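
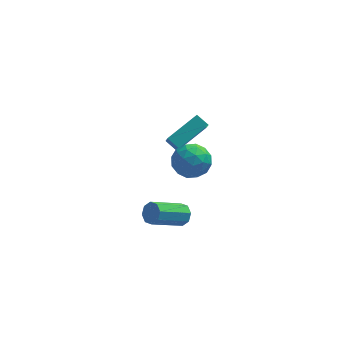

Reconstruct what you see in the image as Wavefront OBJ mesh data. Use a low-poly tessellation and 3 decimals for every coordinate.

v -0.173 0.899 2.449
v -0.726 1.347 2.857
v -0.246 1.532 1.653
v -0.799 1.98 2.061
v 1.319 2.04 3.219
v 0.766 2.488 3.627
v 1.246 2.673 2.423
v 0.693 3.121 2.831
v -0.615 -1.074 3.674
v 0.089 -0.347 3.92
v 0.591 -1.993 2.94
v 1.295 -1.266 3.186
v 0.861 -1.844 3.935
v 0.115 -1.276 4.388
v 0.565 -1.064 2.472
v -0.181 -0.496 2.925
v 0.818 -0.341 3.176
v 1.001 -0.823 4.081
v -0.321 -1.517 2.779
v -0.138 -1.999 3.684
v -0.369 -0.63 3.861
v 1.049 -1.71 2.999
v 0.794 -2.05 3.439
v 1.207 -1.622 3.583
v -0.353 -1.176 4.137
v 0.06 -0.749 4.281
v 0.514 -1.629 4.29
v 0.62 -1.591 2.579
v 1.033 -1.164 2.723
v -0.527 -0.718 3.277
v -0.114 -0.29 3.421
v 0.166 -0.711 2.57
v 0.473 -0.199 3.569
v 1.182 -0.739 3.137
v 0.753 -0.62 2.718
v 0.315 -0.286 2.984
v 0.581 -0.482 4.1
v 1.289 -1.022 3.669
v 1.034 -1.362 4.109
v 0.596 -1.028 4.376
v 1.009 -0.478 3.663
v -0.609 -1.318 3.191
v 0.099 -1.858 2.76
v 0.084 -1.312 2.484
v -0.354 -0.978 2.751
v -0.502 -1.601 3.723
v 0.207 -2.141 3.291
v 0.365 -2.054 3.876
v -0.073 -1.72 4.142
v -0.329 -1.862 3.197
v -0.207 -3.562 1.583
v 0.075 -3.402 2.111
v -1.391 -4.239 3.146
v -1.673 -4.398 2.617
v -0.224 -3.068 1.957
v -1.69 -3.905 2.992
v -0.514 -3.023 1.584
v -1.98 -3.86 2.619
v -0.623 -3.293 1.21
v -2.089 -4.13 2.244
v -0.489 -3.721 1.054
v -1.955 -4.558 2.089
v -0.19 -4.055 1.208
v -1.656 -4.892 2.243
v 0.1 -4.1 1.581
v -1.366 -4.937 2.616
v 0.209 -3.83 1.956
v -1.257 -4.667 2.99
f 2 4 1
f 5 2 1
f 1 4 3
f 3 5 1
f 2 8 4
f 6 2 5
f 6 8 2
f 4 8 3
f 7 5 3
f 3 8 7
f 7 6 5
f 8 6 7
f 9 46 25
f 46 20 49
f 25 49 14
f 46 49 25
f 9 25 21
f 25 14 26
f 21 26 10
f 25 26 21
f 9 21 30
f 21 10 31
f 30 31 16
f 21 31 30
f 9 30 42
f 30 16 45
f 42 45 19
f 30 45 42
f 9 42 46
f 42 19 50
f 46 50 20
f 42 50 46
f 10 26 37
f 26 14 40
f 37 40 18
f 26 40 37
f 14 49 27
f 49 20 48
f 27 48 13
f 49 48 27
f 20 50 47
f 50 19 43
f 47 43 11
f 50 43 47
f 19 45 44
f 45 16 32
f 44 32 15
f 45 32 44
f 16 31 36
f 31 10 33
f 36 33 17
f 31 33 36
f 12 38 24
f 38 18 39
f 24 39 13
f 38 39 24
f 12 24 22
f 24 13 23
f 22 23 11
f 24 23 22
f 12 22 29
f 22 11 28
f 29 28 15
f 22 28 29
f 12 29 34
f 29 15 35
f 34 35 17
f 29 35 34
f 12 34 38
f 34 17 41
f 38 41 18
f 34 41 38
f 13 39 27
f 39 18 40
f 27 40 14
f 39 40 27
f 11 23 47
f 23 13 48
f 47 48 20
f 23 48 47
f 15 28 44
f 28 11 43
f 44 43 19
f 28 43 44
f 17 35 36
f 35 15 32
f 36 32 16
f 35 32 36
f 18 41 37
f 41 17 33
f 37 33 10
f 41 33 37
f 52 51 55
f 52 55 53
f 53 55 56
f 53 56 54
f 55 51 57
f 55 57 56
f 56 57 58
f 56 58 54
f 57 51 59
f 57 59 58
f 58 59 60
f 58 60 54
f 59 51 61
f 59 61 60
f 60 61 62
f 60 62 54
f 61 51 63
f 61 63 62
f 62 63 64
f 62 64 54
f 63 51 65
f 63 65 64
f 64 65 66
f 64 66 54
f 65 51 67
f 65 67 66
f 66 67 68
f 66 68 54
f 67 51 52
f 67 52 68
f 68 52 53
f 68 53 54



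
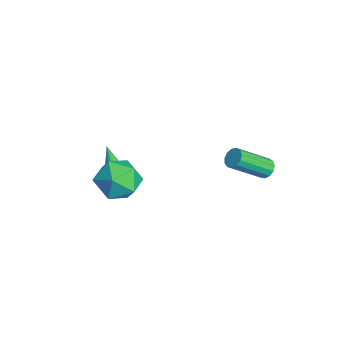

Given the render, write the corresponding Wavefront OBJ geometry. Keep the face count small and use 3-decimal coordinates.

v -0.404 -3.431 0.013
v 0.718 -3.303 0.415
v 0.222 -4.677 -1.335
v 1.344 -4.549 -0.933
v 0.527 -5.111 -0.26
v 0.14 -4.341 0.573
v 0.8 -3.639 -1.493
v 0.413 -2.869 -0.66
v 1.462 -3.431 -0.516
v 1.293 -4.341 0.246
v -0.353 -3.639 -1.166
v -0.522 -4.549 -0.404
v 3.613 1.831 2.19
v 3.832 2.146 2.525
v 4.127 0.664 3.726
v 3.907 0.349 3.39
v 3.552 2.142 2.589
v 3.846 0.66 3.79
v 3.291 2.04 2.526
v 3.586 0.557 3.727
v 3.132 1.871 2.356
v 3.427 0.388 3.557
v 3.126 1.689 2.134
v 3.421 0.207 3.334
v 3.274 1.553 1.929
v 3.569 0.07 3.129
v 3.53 1.505 1.807
v 3.825 0.022 3.007
v 3.812 1.56 1.806
v 4.107 0.078 3.007
v 4.031 1.702 1.928
v 4.325 0.22 3.128
v 4.117 1.885 2.132
v 4.411 0.402 3.333
v 4.043 2.05 2.355
v 4.337 0.568 3.555
v -2.045 -3.643 -2.9
v -1.478 -3.431 -2.613
v -2.855 -4.017 -1.02
v -1.676 -3.147 -2.642
v -1.972 -2.997 -2.739
v -2.288 -3.019 -2.88
v -2.539 -3.209 -3.026
v -2.658 -3.515 -3.138
v -2.612 -3.855 -3.186
v -2.415 -4.139 -3.157
v -2.118 -4.29 -3.06
v -1.802 -4.267 -2.919
v -1.551 -4.077 -2.773
v -1.432 -3.771 -2.661
f 1 12 6
f 1 6 2
f 1 2 8
f 1 8 11
f 1 11 12
f 2 6 10
f 6 12 5
f 12 11 3
f 11 8 7
f 8 2 9
f 4 10 5
f 4 5 3
f 4 3 7
f 4 7 9
f 4 9 10
f 5 10 6
f 3 5 12
f 7 3 11
f 9 7 8
f 10 9 2
f 14 13 17
f 14 17 15
f 15 17 18
f 15 18 16
f 17 13 19
f 17 19 18
f 18 19 20
f 18 20 16
f 19 13 21
f 19 21 20
f 20 21 22
f 20 22 16
f 21 13 23
f 21 23 22
f 22 23 24
f 22 24 16
f 23 13 25
f 23 25 24
f 24 25 26
f 24 26 16
f 25 13 27
f 25 27 26
f 26 27 28
f 26 28 16
f 27 13 29
f 27 29 28
f 28 29 30
f 28 30 16
f 29 13 31
f 29 31 30
f 30 31 32
f 30 32 16
f 31 13 33
f 31 33 32
f 32 33 34
f 32 34 16
f 33 13 35
f 33 35 34
f 34 35 36
f 34 36 16
f 35 13 14
f 35 14 36
f 36 14 15
f 36 15 16
f 38 37 40
f 38 40 39
f 40 37 41
f 40 41 39
f 41 37 42
f 41 42 39
f 42 37 43
f 42 43 39
f 43 37 44
f 43 44 39
f 44 37 45
f 44 45 39
f 45 37 46
f 45 46 39
f 46 37 47
f 46 47 39
f 47 37 48
f 47 48 39
f 48 37 49
f 48 49 39
f 49 37 50
f 49 50 39
f 50 37 38
f 50 38 39



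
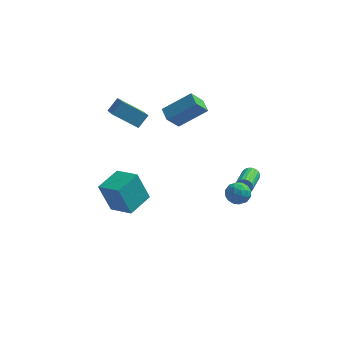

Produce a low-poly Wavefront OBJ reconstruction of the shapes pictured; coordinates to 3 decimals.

v -4.067 1.547 -4.899
v -4.786 1.547 -2.958
v -3.273 3.101 -4.606
v -3.992 3.102 -2.664
v -2.708 0.758 -4.396
v -3.427 0.759 -2.454
v -1.914 2.313 -4.102
v -2.633 2.313 -2.161
v 3.689 4.374 -2.964
v 3.953 4.494 -2.508
v 3.835 2.445 -1.901
v 3.571 2.326 -2.356
v 3.723 4.526 -2.446
v 3.605 2.477 -1.839
v 3.486 4.527 -2.487
v 3.368 2.479 -1.88
v 3.289 4.499 -2.622
v 3.171 2.45 -2.015
v 3.172 4.445 -2.825
v 3.054 2.397 -2.218
v 3.157 4.378 -3.055
v 3.039 2.329 -2.448
v 3.247 4.31 -3.267
v 3.129 2.261 -2.66
v 3.425 4.255 -3.419
v 3.307 2.206 -2.812
v 3.655 4.223 -3.481
v 3.537 2.174 -2.874
v 3.892 4.221 -3.44
v 3.774 2.173 -2.833
v 4.089 4.25 -3.305
v 3.971 2.201 -2.698
v 4.206 4.303 -3.102
v 4.088 2.255 -2.495
v 4.221 4.371 -2.872
v 4.103 2.322 -2.265
v 4.131 4.439 -2.66
v 4.013 2.39 -2.053
v -3.798 1.235 3.867
v -3.341 1.828 4.56
v -4.337 2.512 3.129
v -3.879 3.105 3.822
v -2.321 1.275 2.858
v -1.863 1.868 3.551
v -2.859 2.552 2.12
v -2.402 3.145 2.813
v -0.941 2.518 2.809
v 0.658 2.997 4.034
v -1.362 3.313 3.048
v 0.237 3.792 4.272
v -0.357 3.128 1.808
v 1.242 3.607 3.032
v -0.778 3.923 2.046
v 0.821 4.402 3.271
v 3.336 -0.85 0.39
v 4.088 -0.813 0.192
v 3.392 -2.107 0.368
v 4.144 -2.07 0.17
v 3.918 -1.852 0.882
v 3.884 -1.075 0.895
v 3.596 -1.845 -0.335
v 3.562 -1.068 -0.322
v 4.248 -1.428 -0.257
v 4.447 -1.432 0.495
v 3.033 -1.488 0.065
v 3.232 -1.492 0.817
v 3.707 -0.721 0.293
v 3.773 -2.199 0.267
v 3.64 -2.071 0.686
v 4.082 -2.049 0.569
v 3.587 -0.875 0.706
v 4.029 -0.853 0.59
v 3.929 -1.464 0.995
v 3.451 -2.067 -0.03
v 3.893 -2.045 -0.146
v 3.398 -0.871 -0.009
v 3.84 -0.849 -0.126
v 3.551 -1.456 -0.435
v 4.243 -1.061 -0.087
v 4.276 -1.8 -0.1
v 3.954 -1.668 -0.397
v 3.934 -1.211 -0.389
v 4.36 -1.063 0.355
v 4.393 -1.802 0.342
v 4.261 -1.674 0.76
v 4.24 -1.217 0.768
v 4.455 -1.425 0.091
v 3.087 -1.118 0.218
v 3.12 -1.857 0.205
v 3.24 -1.703 -0.208
v 3.219 -1.246 -0.2
v 3.204 -1.12 0.66
v 3.237 -1.859 0.647
v 3.546 -1.709 0.949
v 3.526 -1.252 0.957
v 3.025 -1.495 0.469
f 2 4 1
f 5 2 1
f 1 4 3
f 3 5 1
f 2 8 4
f 6 2 5
f 6 8 2
f 4 8 3
f 7 5 3
f 3 8 7
f 7 6 5
f 8 6 7
f 10 9 13
f 10 13 11
f 11 13 14
f 11 14 12
f 13 9 15
f 13 15 14
f 14 15 16
f 14 16 12
f 15 9 17
f 15 17 16
f 16 17 18
f 16 18 12
f 17 9 19
f 17 19 18
f 18 19 20
f 18 20 12
f 19 9 21
f 19 21 20
f 20 21 22
f 20 22 12
f 21 9 23
f 21 23 22
f 22 23 24
f 22 24 12
f 23 9 25
f 23 25 24
f 24 25 26
f 24 26 12
f 25 9 27
f 25 27 26
f 26 27 28
f 26 28 12
f 27 9 29
f 27 29 28
f 28 29 30
f 28 30 12
f 29 9 31
f 29 31 30
f 30 31 32
f 30 32 12
f 31 9 33
f 31 33 32
f 32 33 34
f 32 34 12
f 33 9 35
f 33 35 34
f 34 35 36
f 34 36 12
f 35 9 37
f 35 37 36
f 36 37 38
f 36 38 12
f 37 9 10
f 37 10 38
f 38 10 11
f 38 11 12
f 40 42 39
f 43 40 39
f 39 42 41
f 41 43 39
f 40 46 42
f 44 40 43
f 44 46 40
f 42 46 41
f 45 43 41
f 41 46 45
f 45 44 43
f 46 44 45
f 48 50 47
f 51 48 47
f 47 50 49
f 49 51 47
f 48 54 50
f 52 48 51
f 52 54 48
f 50 54 49
f 53 51 49
f 49 54 53
f 53 52 51
f 54 52 53
f 55 92 71
f 92 66 95
f 71 95 60
f 92 95 71
f 55 71 67
f 71 60 72
f 67 72 56
f 71 72 67
f 55 67 76
f 67 56 77
f 76 77 62
f 67 77 76
f 55 76 88
f 76 62 91
f 88 91 65
f 76 91 88
f 55 88 92
f 88 65 96
f 92 96 66
f 88 96 92
f 56 72 83
f 72 60 86
f 83 86 64
f 72 86 83
f 60 95 73
f 95 66 94
f 73 94 59
f 95 94 73
f 66 96 93
f 96 65 89
f 93 89 57
f 96 89 93
f 65 91 90
f 91 62 78
f 90 78 61
f 91 78 90
f 62 77 82
f 77 56 79
f 82 79 63
f 77 79 82
f 58 84 70
f 84 64 85
f 70 85 59
f 84 85 70
f 58 70 68
f 70 59 69
f 68 69 57
f 70 69 68
f 58 68 75
f 68 57 74
f 75 74 61
f 68 74 75
f 58 75 80
f 75 61 81
f 80 81 63
f 75 81 80
f 58 80 84
f 80 63 87
f 84 87 64
f 80 87 84
f 59 85 73
f 85 64 86
f 73 86 60
f 85 86 73
f 57 69 93
f 69 59 94
f 93 94 66
f 69 94 93
f 61 74 90
f 74 57 89
f 90 89 65
f 74 89 90
f 63 81 82
f 81 61 78
f 82 78 62
f 81 78 82
f 64 87 83
f 87 63 79
f 83 79 56
f 87 79 83



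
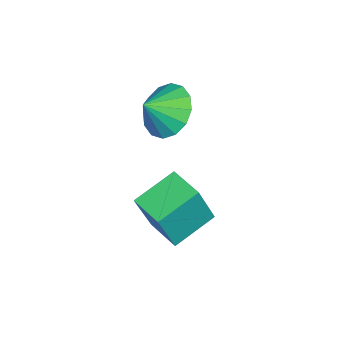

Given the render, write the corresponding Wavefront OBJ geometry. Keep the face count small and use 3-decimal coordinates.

v 0.801 -2.159 -3.075
v 1.449 -2.591 -1.244
v 1.669 -1.309 -3.182
v 2.317 -1.74 -1.351
v 1.803 -3.26 -3.689
v 2.451 -3.691 -1.858
v 2.671 -2.409 -3.796
v 3.319 -2.841 -1.965
v -0.924 -3.106 -0.458
v 0.013 -2.716 -0.765
v -0.416 -3.794 0.218
v -0.136 -2.407 -0.338
v -0.497 -2.284 0.058
v -0.971 -2.382 0.315
v -1.433 -2.674 0.365
v -1.759 -3.081 0.194
v -1.861 -3.495 -0.151
v -1.711 -3.805 -0.578
v -1.351 -3.928 -0.974
v -0.876 -3.83 -1.231
v -0.414 -3.538 -1.281
v -0.089 -3.131 -1.11
f 2 4 1
f 5 2 1
f 1 4 3
f 3 5 1
f 2 8 4
f 6 2 5
f 6 8 2
f 4 8 3
f 7 5 3
f 3 8 7
f 7 6 5
f 8 6 7
f 10 9 12
f 10 12 11
f 12 9 13
f 12 13 11
f 13 9 14
f 13 14 11
f 14 9 15
f 14 15 11
f 15 9 16
f 15 16 11
f 16 9 17
f 16 17 11
f 17 9 18
f 17 18 11
f 18 9 19
f 18 19 11
f 19 9 20
f 19 20 11
f 20 9 21
f 20 21 11
f 21 9 22
f 21 22 11
f 22 9 10
f 22 10 11



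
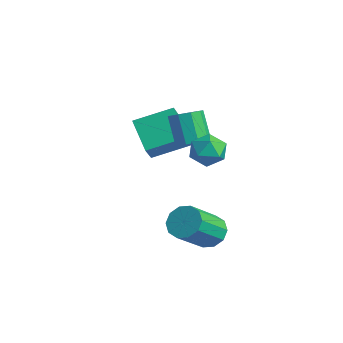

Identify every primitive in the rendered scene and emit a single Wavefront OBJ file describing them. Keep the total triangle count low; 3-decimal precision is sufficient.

v -3.285 0.483 0.951
v -4.749 0.71 1.92
v -2.617 2.062 1.591
v -4.081 2.289 2.56
v -2.819 -0.049 1.78
v -4.283 0.178 2.749
v -2.151 1.53 2.42
v -3.615 1.757 3.389
v 1.129 1.206 2.966
v 1.569 0.706 3.48
v -0.029 0.654 3.42
v 0.411 0.154 3.934
v 0.378 0.982 4.079
v 1.094 1.323 3.798
v 0.446 0.037 3.102
v 1.162 0.378 2.821
v 1.147 -0.016 3.564
v 1.105 0.567 4.168
v 0.435 0.793 2.732
v 0.393 1.376 3.336
v -0.663 0.889 3.07
v -0.053 0.756 3.449
v -0.827 0.859 4.729
v -1.437 0.991 4.35
v -0.107 1.248 3.377
v -0.881 1.35 4.658
v -0.42 1.571 3.162
v -1.194 1.673 4.443
v -0.847 1.575 2.903
v -1.622 1.678 4.184
v -1.188 1.258 2.723
v -1.962 1.361 4.003
v -1.283 0.768 2.704
v -2.057 0.871 3.985
v -1.088 0.335 2.857
v -1.862 0.437 4.138
v -0.694 0.161 3.109
v -1.468 0.263 4.39
v -0.285 0.327 3.343
v -1.059 0.429 4.624
v 0.741 0.799 -1.324
v 1.541 0.952 -1.419
v 1.979 -0.505 -0.091
v 1.179 -0.659 0.004
v 1.369 1.244 -1.042
v 1.807 -0.213 0.286
v 0.957 1.366 -0.773
v 1.395 -0.091 0.555
v 0.463 1.271 -0.715
v 0.901 -0.186 0.614
v 0.075 0.995 -0.889
v 0.513 -0.462 0.44
v -0.059 0.645 -1.229
v 0.379 -0.812 0.099
v 0.113 0.353 -1.606
v 0.551 -1.104 -0.278
v 0.525 0.231 -1.875
v 0.963 -1.226 -0.547
v 1.019 0.326 -1.934
v 1.457 -1.131 -0.605
v 1.407 0.602 -1.76
v 1.845 -0.855 -0.431
f 2 4 1
f 5 2 1
f 1 4 3
f 3 5 1
f 2 8 4
f 6 2 5
f 6 8 2
f 4 8 3
f 7 5 3
f 3 8 7
f 7 6 5
f 8 6 7
f 9 20 14
f 9 14 10
f 9 10 16
f 9 16 19
f 9 19 20
f 10 14 18
f 14 20 13
f 20 19 11
f 19 16 15
f 16 10 17
f 12 18 13
f 12 13 11
f 12 11 15
f 12 15 17
f 12 17 18
f 13 18 14
f 11 13 20
f 15 11 19
f 17 15 16
f 18 17 10
f 22 21 25
f 22 25 23
f 23 25 26
f 23 26 24
f 25 21 27
f 25 27 26
f 26 27 28
f 26 28 24
f 27 21 29
f 27 29 28
f 28 29 30
f 28 30 24
f 29 21 31
f 29 31 30
f 30 31 32
f 30 32 24
f 31 21 33
f 31 33 32
f 32 33 34
f 32 34 24
f 33 21 35
f 33 35 34
f 34 35 36
f 34 36 24
f 35 21 37
f 35 37 36
f 36 37 38
f 36 38 24
f 37 21 39
f 37 39 38
f 38 39 40
f 38 40 24
f 39 21 22
f 39 22 40
f 40 22 23
f 40 23 24
f 42 41 45
f 42 45 43
f 43 45 46
f 43 46 44
f 45 41 47
f 45 47 46
f 46 47 48
f 46 48 44
f 47 41 49
f 47 49 48
f 48 49 50
f 48 50 44
f 49 41 51
f 49 51 50
f 50 51 52
f 50 52 44
f 51 41 53
f 51 53 52
f 52 53 54
f 52 54 44
f 53 41 55
f 53 55 54
f 54 55 56
f 54 56 44
f 55 41 57
f 55 57 56
f 56 57 58
f 56 58 44
f 57 41 59
f 57 59 58
f 58 59 60
f 58 60 44
f 59 41 61
f 59 61 60
f 60 61 62
f 60 62 44
f 61 41 42
f 61 42 62
f 62 42 43
f 62 43 44



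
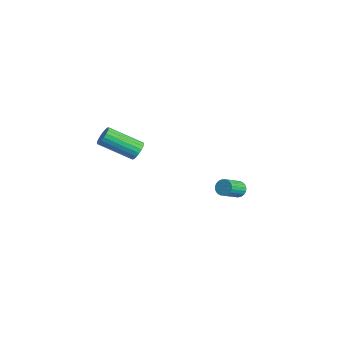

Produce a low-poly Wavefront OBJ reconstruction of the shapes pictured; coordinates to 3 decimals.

v 0.585 3.834 -2.795
v 0.903 3.68 -3.19
v 1.333 2.593 -2.42
v 1.015 2.746 -2.025
v 1.035 3.814 -3.075
v 1.465 2.727 -2.305
v 1.088 3.951 -2.911
v 1.519 2.864 -2.141
v 1.055 4.068 -2.727
v 1.486 2.981 -1.957
v 0.941 4.144 -2.555
v 1.371 3.057 -1.785
v 0.764 4.167 -2.424
v 1.195 3.08 -1.655
v 0.557 4.132 -2.358
v 0.988 3.045 -1.588
v 0.355 4.046 -2.367
v 0.785 2.958 -1.597
v 0.192 3.922 -2.45
v 0.623 2.835 -1.68
v 0.097 3.784 -2.593
v 0.528 2.697 -1.823
v 0.087 3.654 -2.77
v 0.517 2.567 -2.001
v 0.162 3.555 -2.952
v 0.593 2.468 -2.183
v 0.311 3.504 -3.107
v 0.741 2.417 -2.337
v 0.507 3.51 -3.208
v 0.937 2.423 -2.438
v 0.716 3.573 -3.237
v 1.147 2.485 -2.467
v 1.841 -2.507 2.935
v 2.214 -2.891 2.714
v 1.293 -4.378 3.744
v 0.919 -3.993 3.965
v 2.332 -2.814 2.93
v 1.411 -4.301 3.96
v 2.353 -2.677 3.148
v 1.431 -4.164 4.178
v 2.272 -2.505 3.323
v 1.35 -3.992 4.353
v 2.106 -2.334 3.421
v 1.184 -3.821 4.451
v 1.887 -2.197 3.423
v 0.965 -3.684 4.453
v 1.659 -2.121 3.329
v 0.737 -3.608 4.359
v 1.467 -2.122 3.156
v 0.546 -3.609 4.186
v 1.349 -2.199 2.94
v 0.428 -3.686 3.97
v 1.329 -2.336 2.722
v 0.407 -3.823 3.752
v 1.41 -2.508 2.547
v 0.488 -3.995 3.577
v 1.576 -2.679 2.449
v 0.654 -4.166 3.479
v 1.795 -2.816 2.447
v 0.873 -4.303 3.477
v 2.023 -2.892 2.541
v 1.101 -4.379 3.571
f 2 1 5
f 2 5 3
f 3 5 6
f 3 6 4
f 5 1 7
f 5 7 6
f 6 7 8
f 6 8 4
f 7 1 9
f 7 9 8
f 8 9 10
f 8 10 4
f 9 1 11
f 9 11 10
f 10 11 12
f 10 12 4
f 11 1 13
f 11 13 12
f 12 13 14
f 12 14 4
f 13 1 15
f 13 15 14
f 14 15 16
f 14 16 4
f 15 1 17
f 15 17 16
f 16 17 18
f 16 18 4
f 17 1 19
f 17 19 18
f 18 19 20
f 18 20 4
f 19 1 21
f 19 21 20
f 20 21 22
f 20 22 4
f 21 1 23
f 21 23 22
f 22 23 24
f 22 24 4
f 23 1 25
f 23 25 24
f 24 25 26
f 24 26 4
f 25 1 27
f 25 27 26
f 26 27 28
f 26 28 4
f 27 1 29
f 27 29 28
f 28 29 30
f 28 30 4
f 29 1 31
f 29 31 30
f 30 31 32
f 30 32 4
f 31 1 2
f 31 2 32
f 32 2 3
f 32 3 4
f 34 33 37
f 34 37 35
f 35 37 38
f 35 38 36
f 37 33 39
f 37 39 38
f 38 39 40
f 38 40 36
f 39 33 41
f 39 41 40
f 40 41 42
f 40 42 36
f 41 33 43
f 41 43 42
f 42 43 44
f 42 44 36
f 43 33 45
f 43 45 44
f 44 45 46
f 44 46 36
f 45 33 47
f 45 47 46
f 46 47 48
f 46 48 36
f 47 33 49
f 47 49 48
f 48 49 50
f 48 50 36
f 49 33 51
f 49 51 50
f 50 51 52
f 50 52 36
f 51 33 53
f 51 53 52
f 52 53 54
f 52 54 36
f 53 33 55
f 53 55 54
f 54 55 56
f 54 56 36
f 55 33 57
f 55 57 56
f 56 57 58
f 56 58 36
f 57 33 59
f 57 59 58
f 58 59 60
f 58 60 36
f 59 33 61
f 59 61 60
f 60 61 62
f 60 62 36
f 61 33 34
f 61 34 62
f 62 34 35
f 62 35 36



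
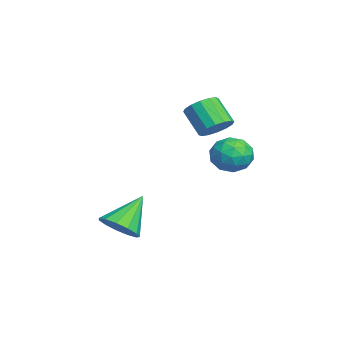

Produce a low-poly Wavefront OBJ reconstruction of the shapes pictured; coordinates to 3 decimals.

v 0.032 -0.374 1.482
v 0.364 -0.86 1.441
v -0.2 -1.312 2.216
v -0.532 -0.826 2.258
v 0.506 -0.684 1.646
v -0.058 -1.137 2.421
v 0.521 -0.426 1.808
v -0.043 -0.878 2.583
v 0.405 -0.153 1.883
v -0.159 -0.606 2.658
v 0.189 0.06 1.85
v -0.375 -0.392 2.625
v -0.069 0.157 1.719
v -0.633 -0.295 2.494
v -0.3 0.112 1.524
v -0.864 -0.34 2.299
v -0.442 -0.063 1.319
v -1.006 -0.516 2.094
v -0.457 -0.322 1.157
v -1.021 -0.774 1.932
v -0.341 -0.594 1.082
v -0.905 -1.047 1.857
v -0.125 -0.808 1.115
v -0.689 -1.26 1.89
v 0.133 -0.905 1.246
v -0.431 -1.357 2.021
v 0.887 0.559 0.417
v 1.401 0.606 0.897
v 0.759 -0.546 0.663
v 1.273 -0.499 1.143
v 0.656 -0.178 1.255
v 0.735 0.505 1.103
v 1.425 -0.445 0.457
v 1.504 0.238 0.305
v 1.733 -0.015 0.922
v 1.258 0.15 1.415
v 0.902 -0.09 0.145
v 0.427 0.075 0.638
v 1.156 0.68 0.635
v 1.004 -0.62 0.925
v 0.642 -0.431 0.99
v 0.944 -0.403 1.272
v 0.764 0.62 0.757
v 1.066 0.648 1.038
v 0.628 0.187 1.249
v 1.094 -0.588 0.522
v 1.396 -0.56 0.803
v 1.216 0.463 0.288
v 1.518 0.491 0.57
v 1.532 -0.127 0.311
v 1.653 0.343 0.932
v 1.577 -0.307 1.076
v 1.667 -0.275 0.673
v 1.713 0.126 0.584
v 1.373 0.439 1.222
v 1.298 -0.21 1.366
v 0.935 -0.022 1.432
v 0.982 0.38 1.343
v 1.569 0.075 1.236
v 0.862 0.27 0.194
v 0.787 -0.379 0.338
v 1.178 -0.32 0.217
v 1.225 0.082 0.128
v 0.583 0.367 0.484
v 0.507 -0.283 0.628
v 0.447 -0.066 0.976
v 0.493 0.335 0.887
v 0.591 -0.015 0.324
v 1.941 -3.285 -1.825
v 2.545 -3.018 -1.593
v 1.239 -2.575 -0.815
v 2.409 -2.766 -1.864
v 2.124 -2.678 -2.123
v 1.782 -2.783 -2.287
v 1.489 -3.048 -2.305
v 1.34 -3.387 -2.17
v 1.382 -3.694 -1.926
v 1.601 -3.871 -1.65
v 1.928 -3.862 -1.429
v 2.259 -3.669 -1.335
v 2.489 -3.354 -1.396
f 2 1 5
f 2 5 3
f 3 5 6
f 3 6 4
f 5 1 7
f 5 7 6
f 6 7 8
f 6 8 4
f 7 1 9
f 7 9 8
f 8 9 10
f 8 10 4
f 9 1 11
f 9 11 10
f 10 11 12
f 10 12 4
f 11 1 13
f 11 13 12
f 12 13 14
f 12 14 4
f 13 1 15
f 13 15 14
f 14 15 16
f 14 16 4
f 15 1 17
f 15 17 16
f 16 17 18
f 16 18 4
f 17 1 19
f 17 19 18
f 18 19 20
f 18 20 4
f 19 1 21
f 19 21 20
f 20 21 22
f 20 22 4
f 21 1 23
f 21 23 22
f 22 23 24
f 22 24 4
f 23 1 25
f 23 25 24
f 24 25 26
f 24 26 4
f 25 1 2
f 25 2 26
f 26 2 3
f 26 3 4
f 27 64 43
f 64 38 67
f 43 67 32
f 64 67 43
f 27 43 39
f 43 32 44
f 39 44 28
f 43 44 39
f 27 39 48
f 39 28 49
f 48 49 34
f 39 49 48
f 27 48 60
f 48 34 63
f 60 63 37
f 48 63 60
f 27 60 64
f 60 37 68
f 64 68 38
f 60 68 64
f 28 44 55
f 44 32 58
f 55 58 36
f 44 58 55
f 32 67 45
f 67 38 66
f 45 66 31
f 67 66 45
f 38 68 65
f 68 37 61
f 65 61 29
f 68 61 65
f 37 63 62
f 63 34 50
f 62 50 33
f 63 50 62
f 34 49 54
f 49 28 51
f 54 51 35
f 49 51 54
f 30 56 42
f 56 36 57
f 42 57 31
f 56 57 42
f 30 42 40
f 42 31 41
f 40 41 29
f 42 41 40
f 30 40 47
f 40 29 46
f 47 46 33
f 40 46 47
f 30 47 52
f 47 33 53
f 52 53 35
f 47 53 52
f 30 52 56
f 52 35 59
f 56 59 36
f 52 59 56
f 31 57 45
f 57 36 58
f 45 58 32
f 57 58 45
f 29 41 65
f 41 31 66
f 65 66 38
f 41 66 65
f 33 46 62
f 46 29 61
f 62 61 37
f 46 61 62
f 35 53 54
f 53 33 50
f 54 50 34
f 53 50 54
f 36 59 55
f 59 35 51
f 55 51 28
f 59 51 55
f 70 69 72
f 70 72 71
f 72 69 73
f 72 73 71
f 73 69 74
f 73 74 71
f 74 69 75
f 74 75 71
f 75 69 76
f 75 76 71
f 76 69 77
f 76 77 71
f 77 69 78
f 77 78 71
f 78 69 79
f 78 79 71
f 79 69 80
f 79 80 71
f 80 69 81
f 80 81 71
f 81 69 70
f 81 70 71



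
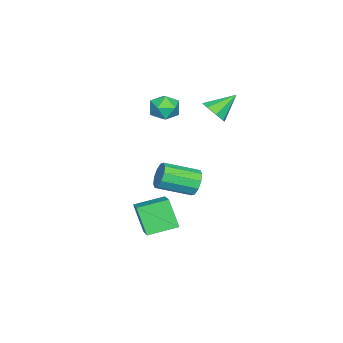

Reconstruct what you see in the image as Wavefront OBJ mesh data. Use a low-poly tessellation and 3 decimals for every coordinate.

v 3.778 0.622 -5.179
v 3.234 -0.208 -3.455
v 2.737 2.136 -4.779
v 2.193 1.305 -3.054
v 5.407 1.495 -4.246
v 4.863 0.664 -2.521
v 4.366 3.008 -3.845
v 3.822 2.178 -2.121
v 3.086 3.511 -0.871
v 3.531 3.418 -1.647
v 4.479 1.596 -0.886
v 4.034 1.689 -0.109
v 3.845 3.724 -1.305
v 4.793 1.902 -0.544
v 3.869 3.949 -0.797
v 4.817 2.127 -0.035
v 3.594 4.006 -0.317
v 4.541 2.185 0.445
v 3.125 3.875 -0.048
v 4.072 2.053 0.713
v 2.641 3.604 -0.094
v 3.589 1.782 0.667
v 2.327 3.298 -0.436
v 3.275 1.476 0.325
v 2.303 3.073 -0.945
v 3.251 1.251 -0.183
v 2.579 3.015 -1.425
v 3.526 1.194 -0.663
v 3.048 3.147 -1.693
v 3.995 1.325 -0.932
v 0.067 3.414 3.145
v 0.537 4.167 2.904
v -0.967 4.406 4.235
v -0.017 4.049 2.486
v -0.522 3.56 2.454
v -0.682 2.984 2.827
v -0.403 2.66 3.386
v 0.151 2.778 3.805
v 0.655 3.267 3.837
v 0.815 3.843 3.464
v -1.118 0.422 2.316
v -0.409 1.15 2.23
v -0.091 -0.47 3.25
v 0.618 0.258 3.164
v -0.228 0.432 3.705
v -0.863 0.984 3.128
v 0.363 -0.304 2.352
v -0.272 0.248 1.775
v 0.507 0.701 2.253
v 0.141 1.156 3.089
v -0.641 -0.476 2.391
v -1.007 -0.021 3.227
f 2 4 1
f 5 2 1
f 1 4 3
f 3 5 1
f 2 8 4
f 6 2 5
f 6 8 2
f 4 8 3
f 7 5 3
f 3 8 7
f 7 6 5
f 8 6 7
f 10 9 13
f 10 13 11
f 11 13 14
f 11 14 12
f 13 9 15
f 13 15 14
f 14 15 16
f 14 16 12
f 15 9 17
f 15 17 16
f 16 17 18
f 16 18 12
f 17 9 19
f 17 19 18
f 18 19 20
f 18 20 12
f 19 9 21
f 19 21 20
f 20 21 22
f 20 22 12
f 21 9 23
f 21 23 22
f 22 23 24
f 22 24 12
f 23 9 25
f 23 25 24
f 24 25 26
f 24 26 12
f 25 9 27
f 25 27 26
f 26 27 28
f 26 28 12
f 27 9 29
f 27 29 28
f 28 29 30
f 28 30 12
f 29 9 10
f 29 10 30
f 30 10 11
f 30 11 12
f 32 31 34
f 32 34 33
f 34 31 35
f 34 35 33
f 35 31 36
f 35 36 33
f 36 31 37
f 36 37 33
f 37 31 38
f 37 38 33
f 38 31 39
f 38 39 33
f 39 31 40
f 39 40 33
f 40 31 32
f 40 32 33
f 41 52 46
f 41 46 42
f 41 42 48
f 41 48 51
f 41 51 52
f 42 46 50
f 46 52 45
f 52 51 43
f 51 48 47
f 48 42 49
f 44 50 45
f 44 45 43
f 44 43 47
f 44 47 49
f 44 49 50
f 45 50 46
f 43 45 52
f 47 43 51
f 49 47 48
f 50 49 42



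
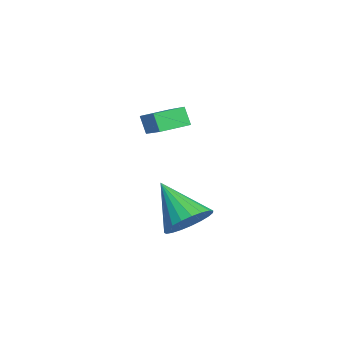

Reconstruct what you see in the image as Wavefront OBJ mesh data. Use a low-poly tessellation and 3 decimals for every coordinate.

v 4.245 0.817 -0.711
v 4.982 0.874 0.007
v 2.955 -0.157 0.691
v 4.77 1.242 0.068
v 4.467 1.536 -0.007
v 4.127 1.705 -0.202
v 3.806 1.722 -0.486
v 3.562 1.582 -0.809
v 3.435 1.309 -1.114
v 3.449 0.952 -1.35
v 3.601 0.572 -1.475
v 3.863 0.233 -1.468
v 4.192 -0.004 -1.33
v 4.53 -0.099 -1.085
v 4.819 -0.035 -0.775
v 5.009 0.175 -0.454
v 5.066 0.497 -0.178
v -0.422 -0.564 1.634
v -0.784 -0.788 2.427
v -0.839 0.627 1.781
v -1.201 0.402 2.573
v 1.201 -0.102 2.507
v 0.839 -0.327 3.299
v 0.784 1.088 2.653
v 0.422 0.864 3.446
f 2 1 4
f 2 4 3
f 4 1 5
f 4 5 3
f 5 1 6
f 5 6 3
f 6 1 7
f 6 7 3
f 7 1 8
f 7 8 3
f 8 1 9
f 8 9 3
f 9 1 10
f 9 10 3
f 10 1 11
f 10 11 3
f 11 1 12
f 11 12 3
f 12 1 13
f 12 13 3
f 13 1 14
f 13 14 3
f 14 1 15
f 14 15 3
f 15 1 16
f 15 16 3
f 16 1 17
f 16 17 3
f 17 1 2
f 17 2 3
f 19 21 18
f 22 19 18
f 18 21 20
f 20 22 18
f 19 25 21
f 23 19 22
f 23 25 19
f 21 25 20
f 24 22 20
f 20 25 24
f 24 23 22
f 25 23 24



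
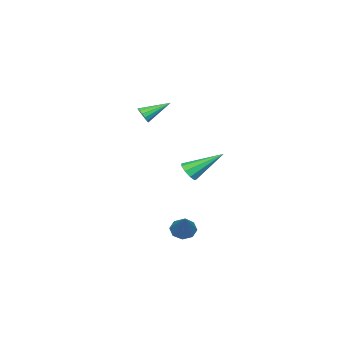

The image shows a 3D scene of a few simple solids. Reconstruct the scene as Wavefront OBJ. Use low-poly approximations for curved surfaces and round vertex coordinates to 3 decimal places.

v -1.01 -2.024 2.345
v -0.7 -2.018 2.738
v -1.93 -1.076 3.055
v -0.619 -1.825 2.585
v -0.643 -1.685 2.368
v -0.765 -1.637 2.145
v -0.952 -1.692 1.976
v -1.155 -1.836 1.905
v -1.319 -2.031 1.952
v -1.401 -2.223 2.105
v -1.377 -2.363 2.322
v -1.255 -2.412 2.545
v -1.067 -2.356 2.714
v -0.864 -2.212 2.785
v -3.027 -0.728 -1.685
v -2.535 -0.364 -1.783
v -3.853 0.708 -0.495
v -2.832 -0.291 -2.078
v -3.219 -0.422 -2.188
v -3.517 -0.697 -2.063
v -3.585 -0.987 -1.761
v -3.392 -1.155 -1.423
v -3.028 -1.124 -1.208
v -2.664 -0.908 -1.215
v -2.469 -0.608 -1.443
v -0.478 0.496 -4.34
v 0.031 0.231 -4.646
v 0.678 1.284 -3.1
v -0.085 0.681 -4.824
v -0.431 1.023 -4.718
v -0.805 1.056 -4.391
v -0.987 0.761 -4.034
v -0.871 0.311 -3.857
v -0.525 -0.031 -3.962
v -0.151 -0.064 -4.289
f 2 1 4
f 2 4 3
f 4 1 5
f 4 5 3
f 5 1 6
f 5 6 3
f 6 1 7
f 6 7 3
f 7 1 8
f 7 8 3
f 8 1 9
f 8 9 3
f 9 1 10
f 9 10 3
f 10 1 11
f 10 11 3
f 11 1 12
f 11 12 3
f 12 1 13
f 12 13 3
f 13 1 14
f 13 14 3
f 14 1 2
f 14 2 3
f 16 15 18
f 16 18 17
f 18 15 19
f 18 19 17
f 19 15 20
f 19 20 17
f 20 15 21
f 20 21 17
f 21 15 22
f 21 22 17
f 22 15 23
f 22 23 17
f 23 15 24
f 23 24 17
f 24 15 25
f 24 25 17
f 25 15 16
f 25 16 17
f 27 26 29
f 27 29 28
f 29 26 30
f 29 30 28
f 30 26 31
f 30 31 28
f 31 26 32
f 31 32 28
f 32 26 33
f 32 33 28
f 33 26 34
f 33 34 28
f 34 26 35
f 34 35 28
f 35 26 27
f 35 27 28



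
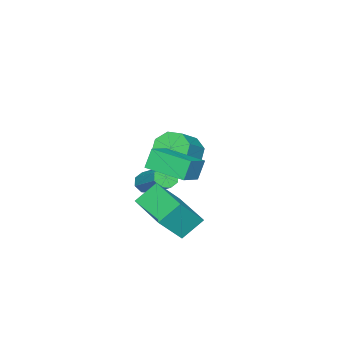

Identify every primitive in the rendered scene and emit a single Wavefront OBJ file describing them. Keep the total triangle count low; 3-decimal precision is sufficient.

v 3.151 -1.297 0.372
v 2.774 -1.271 1.189
v 2.974 0.369 0.238
v 2.597 0.395 1.054
v 4.143 -1.155 0.826
v 3.766 -1.129 1.642
v 3.966 0.511 0.691
v 3.589 0.537 1.508
v 1.33 -3.43 -2.062
v 1.619 -3.761 -1.783
v 2.258 -2.261 -0.66
v 1.97 -1.93 -0.938
v 1.816 -3.612 -2.095
v 2.455 -2.112 -0.971
v 1.729 -3.356 -2.387
v 2.369 -1.856 -1.263
v 1.409 -3.143 -2.489
v 2.048 -1.644 -1.365
v 1.042 -3.099 -2.34
v 1.681 -1.599 -1.217
v 0.845 -3.248 -2.029
v 1.484 -1.748 -0.905
v 0.931 -3.504 -1.737
v 1.571 -2.004 -0.613
v 1.252 -3.716 -1.635
v 1.891 -2.217 -0.511
v -0.99 -3.369 -1.365
v -0.625 -2.924 -1.964
v 0.474 -2.787 -1.193
v 0.11 -3.231 -0.595
v -0.955 -2.562 -1.559
v 0.145 -2.425 -0.788
v -1.304 -2.673 -1.041
v -0.205 -2.535 -0.27
v -1.47 -3.191 -0.712
v -0.37 -3.054 0.059
v -1.354 -3.813 -0.767
v -0.255 -3.676 0.004
v -1.025 -4.175 -1.172
v 0.075 -4.038 -0.401
v -0.675 -4.065 -1.69
v 0.424 -3.927 -0.919
v -0.51 -3.546 -2.019
v 0.59 -3.409 -1.248
v 3.089 -1.401 -2.357
v 2.309 -1.01 -1.608
v 3.906 0.39 -2.441
v 3.127 0.781 -1.691
v 3.993 -1.761 -1.229
v 3.214 -1.37 -0.479
v 4.811 0.03 -1.312
v 4.031 0.421 -0.563
f 2 4 1
f 5 2 1
f 1 4 3
f 3 5 1
f 2 8 4
f 6 2 5
f 6 8 2
f 4 8 3
f 7 5 3
f 3 8 7
f 7 6 5
f 8 6 7
f 10 9 13
f 10 13 11
f 11 13 14
f 11 14 12
f 13 9 15
f 13 15 14
f 14 15 16
f 14 16 12
f 15 9 17
f 15 17 16
f 16 17 18
f 16 18 12
f 17 9 19
f 17 19 18
f 18 19 20
f 18 20 12
f 19 9 21
f 19 21 20
f 20 21 22
f 20 22 12
f 21 9 23
f 21 23 22
f 22 23 24
f 22 24 12
f 23 9 25
f 23 25 24
f 24 25 26
f 24 26 12
f 25 9 10
f 25 10 26
f 26 10 11
f 26 11 12
f 28 27 31
f 28 31 29
f 29 31 32
f 29 32 30
f 31 27 33
f 31 33 32
f 32 33 34
f 32 34 30
f 33 27 35
f 33 35 34
f 34 35 36
f 34 36 30
f 35 27 37
f 35 37 36
f 36 37 38
f 36 38 30
f 37 27 39
f 37 39 38
f 38 39 40
f 38 40 30
f 39 27 41
f 39 41 40
f 40 41 42
f 40 42 30
f 41 27 43
f 41 43 42
f 42 43 44
f 42 44 30
f 43 27 28
f 43 28 44
f 44 28 29
f 44 29 30
f 46 48 45
f 49 46 45
f 45 48 47
f 47 49 45
f 46 52 48
f 50 46 49
f 50 52 46
f 48 52 47
f 51 49 47
f 47 52 51
f 51 50 49
f 52 50 51



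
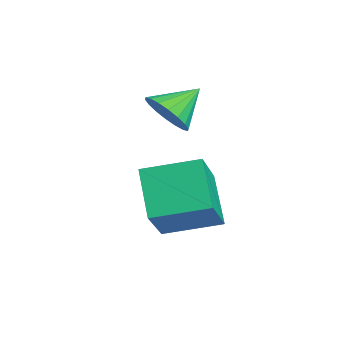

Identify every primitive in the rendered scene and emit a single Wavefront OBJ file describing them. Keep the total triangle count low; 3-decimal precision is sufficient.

v -1.37 -2.997 -1.018
v -2.843 -3.003 0.506
v -0.875 -1.046 -0.532
v -2.349 -1.053 0.992
v 0.109 -3.727 0.408
v -1.365 -3.734 1.932
v 0.603 -1.777 0.894
v -0.87 -1.783 2.418
v -3.626 -2.358 3.42
v -3.061 -2.747 4.149
v -4.014 -1.162 4.36
v -2.776 -2.484 3.932
v -2.658 -2.196 3.613
v -2.732 -1.94 3.257
v -2.983 -1.767 2.933
v -3.362 -1.711 2.705
v -3.792 -1.783 2.619
v -4.19 -1.97 2.692
v -4.476 -2.233 2.909
v -4.593 -2.521 3.227
v -4.519 -2.777 3.584
v -4.268 -2.95 3.908
v -3.89 -3.005 4.136
v -3.459 -2.933 4.221
f 2 4 1
f 5 2 1
f 1 4 3
f 3 5 1
f 2 8 4
f 6 2 5
f 6 8 2
f 4 8 3
f 7 5 3
f 3 8 7
f 7 6 5
f 8 6 7
f 10 9 12
f 10 12 11
f 12 9 13
f 12 13 11
f 13 9 14
f 13 14 11
f 14 9 15
f 14 15 11
f 15 9 16
f 15 16 11
f 16 9 17
f 16 17 11
f 17 9 18
f 17 18 11
f 18 9 19
f 18 19 11
f 19 9 20
f 19 20 11
f 20 9 21
f 20 21 11
f 21 9 22
f 21 22 11
f 22 9 23
f 22 23 11
f 23 9 24
f 23 24 11
f 24 9 10
f 24 10 11



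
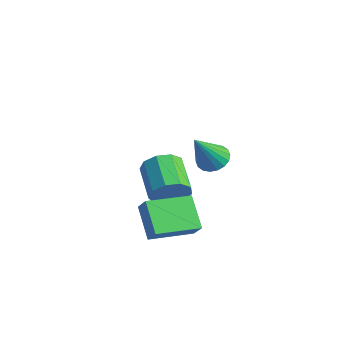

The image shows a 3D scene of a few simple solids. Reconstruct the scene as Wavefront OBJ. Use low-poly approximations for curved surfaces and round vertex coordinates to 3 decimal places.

v 2.37 2.086 1.962
v 2.992 1.849 1.713
v 2.59 1.014 3.538
v 3.075 2.106 1.877
v 3.018 2.36 2.057
v 2.834 2.559 2.218
v 2.557 2.665 2.329
v 2.244 2.656 2.366
v 1.955 2.534 2.324
v 1.749 2.324 2.21
v 1.666 2.067 2.046
v 1.722 1.813 1.866
v 1.907 1.614 1.705
v 2.183 1.508 1.594
v 2.497 1.517 1.557
v 2.785 1.639 1.599
v -0.936 2.474 -2.167
v -0.512 2.657 -1.372
v -2.06 3.309 -0.697
v -2.484 3.126 -1.493
v -0.471 3.153 -1.757
v -2.019 3.805 -1.082
v -0.647 3.332 -2.334
v -2.196 3.983 -1.659
v -0.959 3.109 -2.833
v -2.507 3.76 -2.158
v -1.26 2.589 -3.021
v -2.808 3.24 -2.346
v -1.409 2.015 -2.809
v -2.957 2.667 -2.135
v -1.337 1.656 -2.297
v -2.885 2.308 -1.623
v -1.077 1.68 -1.724
v -2.625 2.332 -1.05
v -0.752 2.076 -1.359
v -2.3 2.727 -0.684
v -0.434 0.514 -1.819
v 0.173 0.452 -1.103
v 0.007 2.443 -2.027
v 0.614 2.381 -1.312
v 0.786 0.119 -2.888
v 1.393 0.057 -2.173
v 1.227 2.048 -3.097
v 1.834 1.986 -2.381
f 2 1 4
f 2 4 3
f 4 1 5
f 4 5 3
f 5 1 6
f 5 6 3
f 6 1 7
f 6 7 3
f 7 1 8
f 7 8 3
f 8 1 9
f 8 9 3
f 9 1 10
f 9 10 3
f 10 1 11
f 10 11 3
f 11 1 12
f 11 12 3
f 12 1 13
f 12 13 3
f 13 1 14
f 13 14 3
f 14 1 15
f 14 15 3
f 15 1 16
f 15 16 3
f 16 1 2
f 16 2 3
f 18 17 21
f 18 21 19
f 19 21 22
f 19 22 20
f 21 17 23
f 21 23 22
f 22 23 24
f 22 24 20
f 23 17 25
f 23 25 24
f 24 25 26
f 24 26 20
f 25 17 27
f 25 27 26
f 26 27 28
f 26 28 20
f 27 17 29
f 27 29 28
f 28 29 30
f 28 30 20
f 29 17 31
f 29 31 30
f 30 31 32
f 30 32 20
f 31 17 33
f 31 33 32
f 32 33 34
f 32 34 20
f 33 17 35
f 33 35 34
f 34 35 36
f 34 36 20
f 35 17 18
f 35 18 36
f 36 18 19
f 36 19 20
f 38 40 37
f 41 38 37
f 37 40 39
f 39 41 37
f 38 44 40
f 42 38 41
f 42 44 38
f 40 44 39
f 43 41 39
f 39 44 43
f 43 42 41
f 44 42 43



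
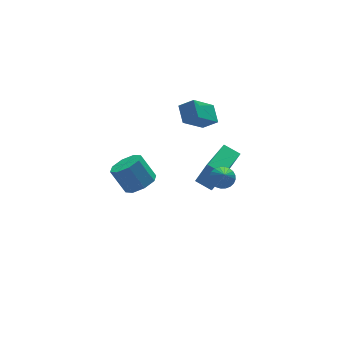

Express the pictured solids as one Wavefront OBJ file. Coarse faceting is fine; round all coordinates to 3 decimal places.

v -2.398 -0.969 2.102
v -1.934 -1.543 2.616
v -2.417 -0.824 3.853
v -2.882 -0.251 3.338
v -1.564 -0.989 2.439
v -2.047 -0.271 3.676
v -1.683 -0.424 2.064
v -2.167 0.295 3.301
v -2.221 -0.178 1.711
v -2.705 0.541 2.948
v -2.863 -0.396 1.587
v -3.346 0.323 2.824
v -3.233 -0.949 1.764
v -3.716 -0.231 3.001
v -3.113 -1.515 2.139
v -3.597 -0.796 3.376
v -2.575 -1.761 2.492
v -3.059 -1.042 3.729
v 2.931 0.343 -0.664
v 3.598 0.18 -0.599
v 2.669 -0.363 0.244
v 3.58 0.394 -0.438
v 3.464 0.601 -0.31
v 3.266 0.769 -0.237
v 3.017 0.871 -0.228
v 2.755 0.894 -0.286
v 2.52 0.832 -0.402
v 2.347 0.696 -0.557
v 2.263 0.507 -0.729
v 2.281 0.292 -0.891
v 2.397 0.085 -1.018
v 2.595 -0.082 -1.091
v 2.844 -0.185 -1.1
v 3.106 -0.207 -1.042
v 3.341 -0.145 -0.926
v 3.514 -0.01 -0.771
v 2.345 2.265 -2.268
v 2.702 1.629 -0.503
v 3.98 3.431 -2.179
v 4.337 2.795 -0.414
v 2.923 1.485 -2.666
v 3.28 0.849 -0.901
v 4.558 2.651 -2.577
v 4.915 2.015 -0.812
v 1.775 2.608 2.571
v 2.027 3.597 3.123
v 3.121 2.918 1.401
v 3.373 3.906 1.953
v 2.407 2.114 3.167
v 2.659 3.102 3.719
v 3.753 2.423 1.997
v 4.005 3.412 2.549
f 2 1 5
f 2 5 3
f 3 5 6
f 3 6 4
f 5 1 7
f 5 7 6
f 6 7 8
f 6 8 4
f 7 1 9
f 7 9 8
f 8 9 10
f 8 10 4
f 9 1 11
f 9 11 10
f 10 11 12
f 10 12 4
f 11 1 13
f 11 13 12
f 12 13 14
f 12 14 4
f 13 1 15
f 13 15 14
f 14 15 16
f 14 16 4
f 15 1 17
f 15 17 16
f 16 17 18
f 16 18 4
f 17 1 2
f 17 2 18
f 18 2 3
f 18 3 4
f 20 19 22
f 20 22 21
f 22 19 23
f 22 23 21
f 23 19 24
f 23 24 21
f 24 19 25
f 24 25 21
f 25 19 26
f 25 26 21
f 26 19 27
f 26 27 21
f 27 19 28
f 27 28 21
f 28 19 29
f 28 29 21
f 29 19 30
f 29 30 21
f 30 19 31
f 30 31 21
f 31 19 32
f 31 32 21
f 32 19 33
f 32 33 21
f 33 19 34
f 33 34 21
f 34 19 35
f 34 35 21
f 35 19 36
f 35 36 21
f 36 19 20
f 36 20 21
f 38 40 37
f 41 38 37
f 37 40 39
f 39 41 37
f 38 44 40
f 42 38 41
f 42 44 38
f 40 44 39
f 43 41 39
f 39 44 43
f 43 42 41
f 44 42 43
f 46 48 45
f 49 46 45
f 45 48 47
f 47 49 45
f 46 52 48
f 50 46 49
f 50 52 46
f 48 52 47
f 51 49 47
f 47 52 51
f 51 50 49
f 52 50 51



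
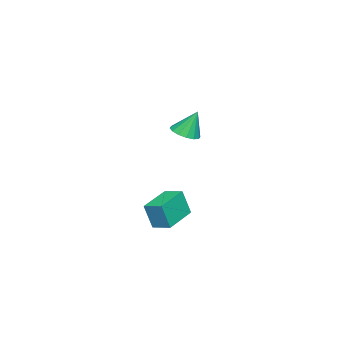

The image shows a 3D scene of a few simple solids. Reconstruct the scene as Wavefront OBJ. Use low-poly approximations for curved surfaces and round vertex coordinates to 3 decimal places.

v -3.054 -0.408 1.853
v -2.205 -0.439 1.987
v -3.266 0.208 3.347
v -2.279 -0.037 1.81
v -2.561 0.265 1.645
v -2.975 0.388 1.536
v -3.41 0.297 1.512
v -3.749 0.017 1.579
v -3.903 -0.377 1.719
v -3.829 -0.779 1.896
v -3.547 -1.081 2.06
v -3.133 -1.204 2.17
v -2.698 -1.113 2.194
v -2.358 -0.833 2.127
v 2.209 1.08 -1.501
v 2.387 0.699 -0.062
v 2.428 2.089 -1.261
v 2.606 1.708 0.179
v 4.074 0.752 -1.819
v 4.252 0.371 -0.379
v 4.293 1.761 -1.578
v 4.471 1.38 -0.139
f 2 1 4
f 2 4 3
f 4 1 5
f 4 5 3
f 5 1 6
f 5 6 3
f 6 1 7
f 6 7 3
f 7 1 8
f 7 8 3
f 8 1 9
f 8 9 3
f 9 1 10
f 9 10 3
f 10 1 11
f 10 11 3
f 11 1 12
f 11 12 3
f 12 1 13
f 12 13 3
f 13 1 14
f 13 14 3
f 14 1 2
f 14 2 3
f 16 18 15
f 19 16 15
f 15 18 17
f 17 19 15
f 16 22 18
f 20 16 19
f 20 22 16
f 18 22 17
f 21 19 17
f 17 22 21
f 21 20 19
f 22 20 21



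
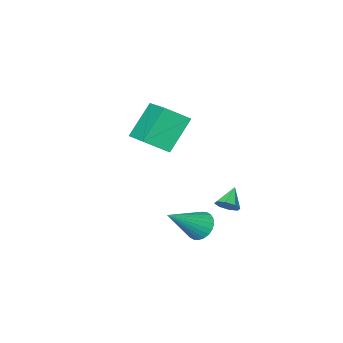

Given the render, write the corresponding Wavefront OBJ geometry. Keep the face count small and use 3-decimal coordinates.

v 0.285 -1.684 -0.364
v 1.228 -2.23 0.326
v 0.833 0.159 0.346
v 1.777 -0.387 1.036
v 1.483 -1.473 -1.836
v 2.427 -2.019 -1.146
v 2.032 0.37 -1.126
v 2.975 -0.176 -0.436
v 0.709 2.494 -3.691
v 0.97 2.715 -3.26
v 0.011 2.066 -3.049
v 0.672 2.968 -3.415
v 0.395 2.944 -3.732
v 0.302 2.656 -4.024
v 0.448 2.273 -4.122
v 0.746 2.02 -3.967
v 1.022 2.044 -3.65
v 1.115 2.332 -3.358
v 2.963 3.771 -3.357
v 3.317 4.183 -3.813
v 4.497 3.729 -2.203
v 3.199 4.373 -3.649
v 3.045 4.471 -3.441
v 2.879 4.462 -3.22
v 2.725 4.349 -3.02
v 2.607 4.147 -2.871
v 2.544 3.888 -2.796
v 2.544 3.611 -2.806
v 2.609 3.358 -2.901
v 2.727 3.169 -3.064
v 2.881 3.071 -3.273
v 3.047 3.079 -3.494
v 3.201 3.193 -3.694
v 3.319 3.395 -3.843
v 3.382 3.654 -3.918
v 3.382 3.931 -3.908
f 2 4 1
f 5 2 1
f 1 4 3
f 3 5 1
f 2 8 4
f 6 2 5
f 6 8 2
f 4 8 3
f 7 5 3
f 3 8 7
f 7 6 5
f 8 6 7
f 10 9 12
f 10 12 11
f 12 9 13
f 12 13 11
f 13 9 14
f 13 14 11
f 14 9 15
f 14 15 11
f 15 9 16
f 15 16 11
f 16 9 17
f 16 17 11
f 17 9 18
f 17 18 11
f 18 9 10
f 18 10 11
f 20 19 22
f 20 22 21
f 22 19 23
f 22 23 21
f 23 19 24
f 23 24 21
f 24 19 25
f 24 25 21
f 25 19 26
f 25 26 21
f 26 19 27
f 26 27 21
f 27 19 28
f 27 28 21
f 28 19 29
f 28 29 21
f 29 19 30
f 29 30 21
f 30 19 31
f 30 31 21
f 31 19 32
f 31 32 21
f 32 19 33
f 32 33 21
f 33 19 34
f 33 34 21
f 34 19 35
f 34 35 21
f 35 19 36
f 35 36 21
f 36 19 20
f 36 20 21



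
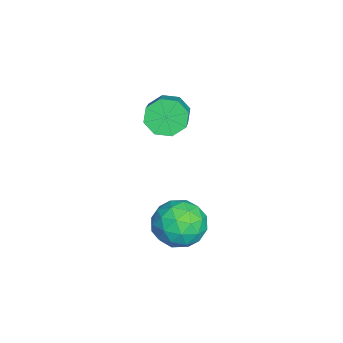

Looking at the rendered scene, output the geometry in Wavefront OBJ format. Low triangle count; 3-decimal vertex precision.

v -2.434 0.086 -0.731
v -2.098 -0.236 -1.24
v -0.889 -0.208 -0.458
v -1.226 0.114 0.051
v -2.08 0.29 -1.287
v -0.871 0.318 -0.505
v -2.269 0.697 -1.008
v -1.06 0.724 -0.226
v -2.556 0.745 -0.566
v -1.347 0.773 0.215
v -2.771 0.408 -0.222
v -1.562 0.436 0.56
v -2.789 -0.118 -0.175
v -1.58 -0.09 0.607
v -2.6 -0.524 -0.454
v -1.391 -0.497 0.328
v -2.313 -0.573 -0.895
v -1.104 -0.545 -0.114
v -0.043 1.104 -4.147
v 0.815 1.233 -3.891
v -0.155 -0.013 -3.209
v 0.703 0.116 -2.953
v 0.07 0.726 -2.738
v 0.14 1.416 -3.319
v 0.52 -0.196 -3.781
v 0.59 0.494 -4.362
v 1.163 0.429 -3.665
v 0.885 0.999 -3.021
v -0.225 0.221 -4.079
v -0.503 0.791 -3.435
v 0.396 1.266 -4.102
v 0.264 -0.046 -2.998
v -0.108 0.312 -2.872
v 0.396 0.388 -2.722
v -0.001 1.374 -3.765
v 0.503 1.45 -3.615
v 0.066 1.152 -2.937
v 0.157 -0.23 -3.485
v 0.661 -0.154 -3.335
v 0.264 0.832 -4.378
v 0.768 0.908 -4.228
v 0.594 0.068 -4.163
v 1.105 0.87 -3.818
v 1.038 0.213 -3.267
v 0.931 0.03 -3.754
v 0.972 0.435 -4.095
v 0.941 1.205 -3.44
v 0.875 0.548 -2.888
v 0.504 0.907 -2.762
v 0.544 1.313 -3.103
v 1.146 0.732 -3.307
v -0.215 0.672 -4.212
v -0.281 0.015 -3.66
v 0.116 -0.093 -3.997
v 0.156 0.313 -4.338
v -0.378 1.007 -3.833
v -0.445 0.35 -3.282
v -0.312 0.785 -3.005
v -0.271 1.19 -3.346
v -0.486 0.488 -3.793
f 2 1 5
f 2 5 3
f 3 5 6
f 3 6 4
f 5 1 7
f 5 7 6
f 6 7 8
f 6 8 4
f 7 1 9
f 7 9 8
f 8 9 10
f 8 10 4
f 9 1 11
f 9 11 10
f 10 11 12
f 10 12 4
f 11 1 13
f 11 13 12
f 12 13 14
f 12 14 4
f 13 1 15
f 13 15 14
f 14 15 16
f 14 16 4
f 15 1 17
f 15 17 16
f 16 17 18
f 16 18 4
f 17 1 2
f 17 2 18
f 18 2 3
f 18 3 4
f 19 56 35
f 56 30 59
f 35 59 24
f 56 59 35
f 19 35 31
f 35 24 36
f 31 36 20
f 35 36 31
f 19 31 40
f 31 20 41
f 40 41 26
f 31 41 40
f 19 40 52
f 40 26 55
f 52 55 29
f 40 55 52
f 19 52 56
f 52 29 60
f 56 60 30
f 52 60 56
f 20 36 47
f 36 24 50
f 47 50 28
f 36 50 47
f 24 59 37
f 59 30 58
f 37 58 23
f 59 58 37
f 30 60 57
f 60 29 53
f 57 53 21
f 60 53 57
f 29 55 54
f 55 26 42
f 54 42 25
f 55 42 54
f 26 41 46
f 41 20 43
f 46 43 27
f 41 43 46
f 22 48 34
f 48 28 49
f 34 49 23
f 48 49 34
f 22 34 32
f 34 23 33
f 32 33 21
f 34 33 32
f 22 32 39
f 32 21 38
f 39 38 25
f 32 38 39
f 22 39 44
f 39 25 45
f 44 45 27
f 39 45 44
f 22 44 48
f 44 27 51
f 48 51 28
f 44 51 48
f 23 49 37
f 49 28 50
f 37 50 24
f 49 50 37
f 21 33 57
f 33 23 58
f 57 58 30
f 33 58 57
f 25 38 54
f 38 21 53
f 54 53 29
f 38 53 54
f 27 45 46
f 45 25 42
f 46 42 26
f 45 42 46
f 28 51 47
f 51 27 43
f 47 43 20
f 51 43 47



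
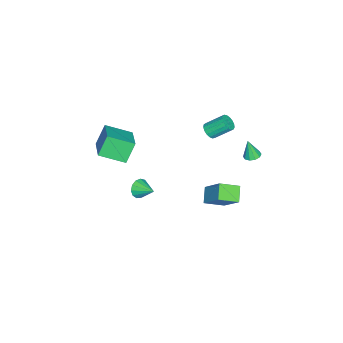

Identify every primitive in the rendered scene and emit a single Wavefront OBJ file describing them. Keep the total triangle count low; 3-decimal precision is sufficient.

v -2.527 3.41 0.265
v -1.969 3.45 0.277
v -2.533 3.09 1.555
v -2.1 3.761 0.353
v -2.394 3.938 0.396
v -2.739 3.913 0.388
v -3.003 3.696 0.333
v -3.086 3.37 0.252
v -2.955 3.059 0.176
v -2.66 2.882 0.133
v -2.315 2.907 0.141
v -2.051 3.123 0.196
v 2.127 2.165 1.01
v 2.851 3.326 2.496
v 1.466 3.189 0.531
v 2.189 4.351 2.017
v 2.991 2.429 0.383
v 3.714 3.591 1.869
v 2.329 3.454 -0.096
v 3.053 4.615 1.39
v -0.042 -2.913 -3.161
v 0.285 -3.268 -2.641
v 0.362 -1.807 -2.659
v 0.552 -3.232 -2.937
v 0.629 -3.093 -3.304
v 0.494 -2.898 -3.626
v 0.188 -2.708 -3.8
v -0.191 -2.582 -3.771
v -0.522 -2.562 -3.548
v -0.702 -2.653 -3.202
v -0.671 -2.827 -2.843
v -0.441 -3.028 -2.585
v -0.085 -3.193 -2.509
v -1.147 1.164 3.097
v -0.922 0.86 3.537
v -1.269 1.911 4.442
v -1.493 2.216 4.003
v -0.708 1.01 3.444
v -1.055 2.061 4.35
v -0.594 1.196 3.272
v -0.941 2.247 4.178
v -0.607 1.375 3.06
v -0.954 2.426 3.965
v -0.744 1.505 2.856
v -1.09 2.556 3.762
v -0.972 1.557 2.708
v -1.319 2.608 3.613
v -1.241 1.52 2.649
v -1.588 2.571 3.554
v -1.488 1.401 2.692
v -1.835 2.452 3.598
v -1.657 1.228 2.829
v -2.004 2.279 3.734
v -1.709 1.04 3.026
v -2.055 2.091 3.932
v -1.632 0.881 3.241
v -1.979 1.932 4.146
v -1.444 0.787 3.422
v -1.791 1.838 4.327
v -1.188 0.779 3.529
v -1.534 1.83 4.434
v 0.798 -5.368 1.199
v 0.069 -5.071 2.5
v 0.244 -3.813 0.534
v -0.484 -3.516 1.834
v 2.464 -4.464 1.926
v 1.736 -4.167 3.226
v 1.911 -2.909 1.26
v 1.182 -2.612 2.561
f 2 1 4
f 2 4 3
f 4 1 5
f 4 5 3
f 5 1 6
f 5 6 3
f 6 1 7
f 6 7 3
f 7 1 8
f 7 8 3
f 8 1 9
f 8 9 3
f 9 1 10
f 9 10 3
f 10 1 11
f 10 11 3
f 11 1 12
f 11 12 3
f 12 1 2
f 12 2 3
f 14 16 13
f 17 14 13
f 13 16 15
f 15 17 13
f 14 20 16
f 18 14 17
f 18 20 14
f 16 20 15
f 19 17 15
f 15 20 19
f 19 18 17
f 20 18 19
f 22 21 24
f 22 24 23
f 24 21 25
f 24 25 23
f 25 21 26
f 25 26 23
f 26 21 27
f 26 27 23
f 27 21 28
f 27 28 23
f 28 21 29
f 28 29 23
f 29 21 30
f 29 30 23
f 30 21 31
f 30 31 23
f 31 21 32
f 31 32 23
f 32 21 33
f 32 33 23
f 33 21 22
f 33 22 23
f 35 34 38
f 35 38 36
f 36 38 39
f 36 39 37
f 38 34 40
f 38 40 39
f 39 40 41
f 39 41 37
f 40 34 42
f 40 42 41
f 41 42 43
f 41 43 37
f 42 34 44
f 42 44 43
f 43 44 45
f 43 45 37
f 44 34 46
f 44 46 45
f 45 46 47
f 45 47 37
f 46 34 48
f 46 48 47
f 47 48 49
f 47 49 37
f 48 34 50
f 48 50 49
f 49 50 51
f 49 51 37
f 50 34 52
f 50 52 51
f 51 52 53
f 51 53 37
f 52 34 54
f 52 54 53
f 53 54 55
f 53 55 37
f 54 34 56
f 54 56 55
f 55 56 57
f 55 57 37
f 56 34 58
f 56 58 57
f 57 58 59
f 57 59 37
f 58 34 60
f 58 60 59
f 59 60 61
f 59 61 37
f 60 34 35
f 60 35 61
f 61 35 36
f 61 36 37
f 63 65 62
f 66 63 62
f 62 65 64
f 64 66 62
f 63 69 65
f 67 63 66
f 67 69 63
f 65 69 64
f 68 66 64
f 64 69 68
f 68 67 66
f 69 67 68



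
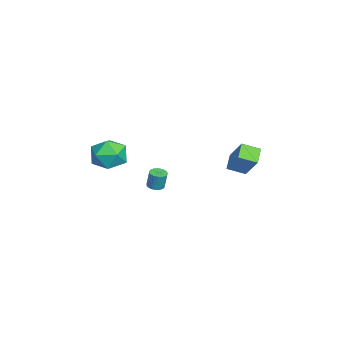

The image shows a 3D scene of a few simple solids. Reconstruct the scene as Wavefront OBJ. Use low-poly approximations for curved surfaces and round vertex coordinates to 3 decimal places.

v -3.547 -1.21 -1.949
v -3.002 -1.191 -2.015
v -2.867 -1.011 -0.836
v -3.413 -1.03 -0.771
v -3.06 -0.972 -2.042
v -2.926 -0.791 -0.863
v -3.203 -0.794 -2.052
v -3.069 -0.613 -0.874
v -3.406 -0.688 -2.046
v -3.271 -0.507 -0.867
v -3.633 -0.672 -2.022
v -3.498 -0.491 -0.843
v -3.845 -0.749 -1.986
v -3.71 -0.569 -0.807
v -4.006 -0.906 -1.944
v -3.871 -0.726 -0.765
v -4.087 -1.116 -1.902
v -3.952 -0.935 -0.723
v -4.075 -1.342 -1.869
v -3.941 -1.161 -0.69
v -3.972 -1.545 -1.849
v -3.837 -1.365 -0.671
v -3.795 -1.69 -1.847
v -3.661 -1.51 -0.669
v -3.576 -1.753 -1.863
v -3.441 -1.572 -0.684
v -3.351 -1.721 -1.893
v -3.217 -1.541 -0.715
v -3.161 -1.601 -1.934
v -3.026 -1.421 -0.755
v -3.037 -1.414 -1.976
v -2.902 -1.233 -0.798
v -0.09 -2.705 1.835
v 0.587 -3.731 1.664
v -1.387 -3.749 2.956
v -0.71 -4.775 2.785
v -0.266 -3.846 3.478
v 0.536 -3.201 2.785
v -1.336 -4.279 1.835
v -0.534 -3.634 1.142
v -0.183 -4.704 1.664
v 0.479 -4.436 2.679
v -1.279 -3.044 1.941
v -0.617 -2.776 2.956
v 0.42 3.015 1.71
v -0.562 3.197 2.3
v 0.357 4.107 1.267
v -0.626 4.289 1.857
v 1.426 3.671 3.183
v 0.443 3.853 3.773
v 1.362 4.763 2.74
v 0.38 4.945 3.33
f 2 1 5
f 2 5 3
f 3 5 6
f 3 6 4
f 5 1 7
f 5 7 6
f 6 7 8
f 6 8 4
f 7 1 9
f 7 9 8
f 8 9 10
f 8 10 4
f 9 1 11
f 9 11 10
f 10 11 12
f 10 12 4
f 11 1 13
f 11 13 12
f 12 13 14
f 12 14 4
f 13 1 15
f 13 15 14
f 14 15 16
f 14 16 4
f 15 1 17
f 15 17 16
f 16 17 18
f 16 18 4
f 17 1 19
f 17 19 18
f 18 19 20
f 18 20 4
f 19 1 21
f 19 21 20
f 20 21 22
f 20 22 4
f 21 1 23
f 21 23 22
f 22 23 24
f 22 24 4
f 23 1 25
f 23 25 24
f 24 25 26
f 24 26 4
f 25 1 27
f 25 27 26
f 26 27 28
f 26 28 4
f 27 1 29
f 27 29 28
f 28 29 30
f 28 30 4
f 29 1 31
f 29 31 30
f 30 31 32
f 30 32 4
f 31 1 2
f 31 2 32
f 32 2 3
f 32 3 4
f 33 44 38
f 33 38 34
f 33 34 40
f 33 40 43
f 33 43 44
f 34 38 42
f 38 44 37
f 44 43 35
f 43 40 39
f 40 34 41
f 36 42 37
f 36 37 35
f 36 35 39
f 36 39 41
f 36 41 42
f 37 42 38
f 35 37 44
f 39 35 43
f 41 39 40
f 42 41 34
f 46 48 45
f 49 46 45
f 45 48 47
f 47 49 45
f 46 52 48
f 50 46 49
f 50 52 46
f 48 52 47
f 51 49 47
f 47 52 51
f 51 50 49
f 52 50 51



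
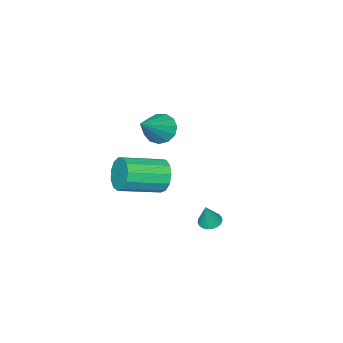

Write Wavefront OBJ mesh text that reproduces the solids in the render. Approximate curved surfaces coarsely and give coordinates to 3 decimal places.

v -2.847 -4.039 0.155
v -2.292 -4.202 -0.521
v -1.193 -3.841 1.465
v -2.36 -3.705 -0.511
v -2.582 -3.315 -0.289
v -2.889 -3.154 0.074
v -3.182 -3.274 0.462
v -3.369 -3.637 0.753
v -3.391 -4.128 0.854
v -3.239 -4.59 0.733
v -2.964 -4.878 0.428
v -2.651 -4.899 0.037
v -2.401 -4.647 -0.317
v 1.042 2.148 -1.05
v 1.413 1.756 -1.155
v 1.418 2.192 0.11
v 1.531 1.946 -1.201
v 1.564 2.172 -1.22
v 1.507 2.393 -1.21
v 1.37 2.572 -1.173
v 1.176 2.677 -1.114
v 0.958 2.691 -1.044
v 0.755 2.611 -0.975
v 0.602 2.451 -0.919
v 0.525 2.239 -0.885
v 0.537 2.01 -0.88
v 0.636 1.806 -0.905
v 0.806 1.66 -0.954
v 1.016 1.599 -1.02
v 1.231 1.633 -1.091
v 0.067 -1.428 -0.3
v 0.508 -1.147 -1.069
v 2.275 -2.171 -0.428
v 1.833 -2.452 0.34
v 0.591 -0.777 -0.707
v 2.358 -1.801 -0.067
v 0.508 -0.614 -0.216
v 2.275 -1.637 0.424
v 0.284 -0.709 0.248
v 2.051 -1.733 0.888
v -0.008 -1.033 0.538
v 1.759 -2.056 1.179
v -0.277 -1.482 0.562
v 1.49 -2.505 1.203
v -0.437 -1.914 0.312
v 1.33 -2.937 0.953
v -0.437 -2.192 -0.132
v 1.33 -3.215 0.509
v -0.277 -2.227 -0.63
v 1.49 -3.251 0.011
v -0.008 -2.009 -1.023
v 1.759 -3.032 -0.382
v 0.285 -1.606 -1.187
v 2.052 -2.63 -0.546
f 2 1 4
f 2 4 3
f 4 1 5
f 4 5 3
f 5 1 6
f 5 6 3
f 6 1 7
f 6 7 3
f 7 1 8
f 7 8 3
f 8 1 9
f 8 9 3
f 9 1 10
f 9 10 3
f 10 1 11
f 10 11 3
f 11 1 12
f 11 12 3
f 12 1 13
f 12 13 3
f 13 1 2
f 13 2 3
f 15 14 17
f 15 17 16
f 17 14 18
f 17 18 16
f 18 14 19
f 18 19 16
f 19 14 20
f 19 20 16
f 20 14 21
f 20 21 16
f 21 14 22
f 21 22 16
f 22 14 23
f 22 23 16
f 23 14 24
f 23 24 16
f 24 14 25
f 24 25 16
f 25 14 26
f 25 26 16
f 26 14 27
f 26 27 16
f 27 14 28
f 27 28 16
f 28 14 29
f 28 29 16
f 29 14 30
f 29 30 16
f 30 14 15
f 30 15 16
f 32 31 35
f 32 35 33
f 33 35 36
f 33 36 34
f 35 31 37
f 35 37 36
f 36 37 38
f 36 38 34
f 37 31 39
f 37 39 38
f 38 39 40
f 38 40 34
f 39 31 41
f 39 41 40
f 40 41 42
f 40 42 34
f 41 31 43
f 41 43 42
f 42 43 44
f 42 44 34
f 43 31 45
f 43 45 44
f 44 45 46
f 44 46 34
f 45 31 47
f 45 47 46
f 46 47 48
f 46 48 34
f 47 31 49
f 47 49 48
f 48 49 50
f 48 50 34
f 49 31 51
f 49 51 50
f 50 51 52
f 50 52 34
f 51 31 53
f 51 53 52
f 52 53 54
f 52 54 34
f 53 31 32
f 53 32 54
f 54 32 33
f 54 33 34



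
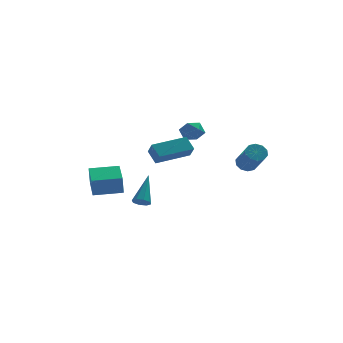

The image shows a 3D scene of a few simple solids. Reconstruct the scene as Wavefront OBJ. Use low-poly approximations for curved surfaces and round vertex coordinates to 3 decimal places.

v -1.1 -1.055 0.099
v -1.033 -1.622 0.755
v -1.337 -0.379 0.707
v -1.27 -0.946 1.364
v 0.83 -0.574 0.316
v 0.897 -1.141 0.973
v 0.593 0.102 0.925
v 0.66 -0.465 1.581
v 0.561 0.687 1.708
v 1.027 1.041 1.279
v 1.393 -0.101 1.961
v 1.859 0.253 1.532
v 1.638 0.554 2.155
v 1.124 1.041 1.998
v 1.296 -0.101 1.242
v 0.782 0.386 1.085
v 1.481 0.554 0.991
v 1.693 0.959 1.555
v 0.727 -0.019 1.685
v 0.939 0.386 2.249
v 3.648 -1.282 -0.221
v 3.949 -1.627 -0.624
v 4.093 -2.883 0.558
v 3.792 -2.538 0.961
v 4.202 -1.421 -0.436
v 4.346 -2.676 0.746
v 4.244 -1.162 -0.165
v 4.387 -2.417 1.017
v 4.058 -0.948 0.084
v 4.201 -2.204 1.266
v 3.715 -0.863 0.217
v 3.859 -2.118 1.398
v 3.347 -0.937 0.182
v 3.491 -2.193 1.364
v 3.094 -1.144 -0.006
v 3.238 -2.399 1.176
v 3.053 -1.403 -0.277
v 3.196 -2.658 0.905
v 3.239 -1.616 -0.526
v 3.382 -2.872 0.656
v 3.581 -1.702 -0.658
v 3.725 -2.957 0.523
v -1.734 -0.563 -2.802
v -1.255 -0.656 -2.949
v -1.066 0.663 -1.398
v -1.413 -0.353 -3.138
v -1.76 -0.173 -3.13
v -2.091 -0.222 -2.93
v -2.214 -0.47 -2.655
v -2.055 -0.773 -2.466
v -1.709 -0.953 -2.474
v -1.377 -0.904 -2.674
v -4.103 0.275 -2.392
v -4.205 0.065 -1.276
v -3.94 1.787 -2.092
v -4.042 1.577 -0.977
v -2.518 0.083 -2.283
v -2.62 -0.127 -1.168
v -2.355 1.595 -1.984
v -2.457 1.385 -0.868
f 2 4 1
f 5 2 1
f 1 4 3
f 3 5 1
f 2 8 4
f 6 2 5
f 6 8 2
f 4 8 3
f 7 5 3
f 3 8 7
f 7 6 5
f 8 6 7
f 9 20 14
f 9 14 10
f 9 10 16
f 9 16 19
f 9 19 20
f 10 14 18
f 14 20 13
f 20 19 11
f 19 16 15
f 16 10 17
f 12 18 13
f 12 13 11
f 12 11 15
f 12 15 17
f 12 17 18
f 13 18 14
f 11 13 20
f 15 11 19
f 17 15 16
f 18 17 10
f 22 21 25
f 22 25 23
f 23 25 26
f 23 26 24
f 25 21 27
f 25 27 26
f 26 27 28
f 26 28 24
f 27 21 29
f 27 29 28
f 28 29 30
f 28 30 24
f 29 21 31
f 29 31 30
f 30 31 32
f 30 32 24
f 31 21 33
f 31 33 32
f 32 33 34
f 32 34 24
f 33 21 35
f 33 35 34
f 34 35 36
f 34 36 24
f 35 21 37
f 35 37 36
f 36 37 38
f 36 38 24
f 37 21 39
f 37 39 38
f 38 39 40
f 38 40 24
f 39 21 41
f 39 41 40
f 40 41 42
f 40 42 24
f 41 21 22
f 41 22 42
f 42 22 23
f 42 23 24
f 44 43 46
f 44 46 45
f 46 43 47
f 46 47 45
f 47 43 48
f 47 48 45
f 48 43 49
f 48 49 45
f 49 43 50
f 49 50 45
f 50 43 51
f 50 51 45
f 51 43 52
f 51 52 45
f 52 43 44
f 52 44 45
f 54 56 53
f 57 54 53
f 53 56 55
f 55 57 53
f 54 60 56
f 58 54 57
f 58 60 54
f 56 60 55
f 59 57 55
f 55 60 59
f 59 58 57
f 60 58 59



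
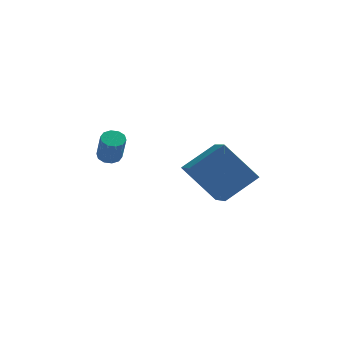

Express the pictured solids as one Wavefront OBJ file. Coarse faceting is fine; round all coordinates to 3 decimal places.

v -0.115 -4.748 2.435
v 1.109 -3.971 3.342
v -0.533 -3.276 1.74
v 0.691 -2.5 2.647
v 1.209 -5.08 0.933
v 2.433 -4.304 1.84
v 0.791 -3.609 0.238
v 2.015 -2.832 1.145
v -3.381 -1.979 1.688
v -2.888 -1.954 1.607
v -2.666 -2.516 2.792
v -3.159 -2.541 2.872
v -2.975 -1.693 1.747
v -2.753 -2.255 2.932
v -3.217 -1.541 1.865
v -2.995 -2.103 3.049
v -3.522 -1.556 1.915
v -3.3 -2.118 3.099
v -3.773 -1.733 1.878
v -3.551 -2.295 3.062
v -3.874 -2.004 1.768
v -3.652 -2.566 2.953
v -3.787 -2.265 1.628
v -3.565 -2.827 2.813
v -3.545 -2.417 1.511
v -3.323 -2.979 2.695
v -3.24 -2.402 1.461
v -3.018 -2.964 2.645
v -2.989 -2.225 1.498
v -2.767 -2.787 2.682
f 2 4 1
f 5 2 1
f 1 4 3
f 3 5 1
f 2 8 4
f 6 2 5
f 6 8 2
f 4 8 3
f 7 5 3
f 3 8 7
f 7 6 5
f 8 6 7
f 10 9 13
f 10 13 11
f 11 13 14
f 11 14 12
f 13 9 15
f 13 15 14
f 14 15 16
f 14 16 12
f 15 9 17
f 15 17 16
f 16 17 18
f 16 18 12
f 17 9 19
f 17 19 18
f 18 19 20
f 18 20 12
f 19 9 21
f 19 21 20
f 20 21 22
f 20 22 12
f 21 9 23
f 21 23 22
f 22 23 24
f 22 24 12
f 23 9 25
f 23 25 24
f 24 25 26
f 24 26 12
f 25 9 27
f 25 27 26
f 26 27 28
f 26 28 12
f 27 9 29
f 27 29 28
f 28 29 30
f 28 30 12
f 29 9 10
f 29 10 30
f 30 10 11
f 30 11 12



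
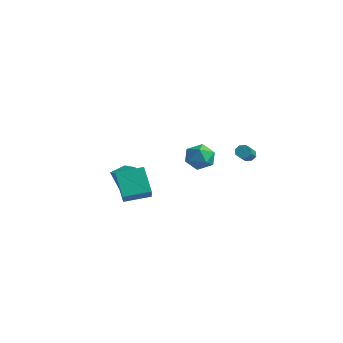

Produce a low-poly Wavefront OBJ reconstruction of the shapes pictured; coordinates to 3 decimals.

v 2.693 1.214 0.816
v 3.633 1.287 0.429
v 2.247 0.253 -0.449
v 3.187 0.326 -0.836
v 3.03 -0.195 0.026
v 3.306 0.399 0.808
v 2.574 1.141 -0.828
v 2.85 1.735 -0.046
v 3.56 1.242 -0.588
v 3.842 0.417 -0.06
v 2.038 1.123 0.04
v 2.32 0.298 0.568
v 3.26 4.437 -0.836
v 3.548 4.79 -0.607
v 4.348 3.556 0.285
v 4.06 3.203 0.056
v 3.218 4.717 -0.412
v 4.018 3.483 0.481
v 2.912 4.48 -0.465
v 3.713 3.246 0.427
v 2.81 4.217 -0.736
v 3.611 2.984 0.156
v 2.972 4.084 -1.065
v 3.772 2.85 -0.173
v 3.302 4.157 -1.261
v 4.102 2.923 -0.368
v 3.607 4.394 -1.207
v 4.408 3.16 -0.315
v 3.709 4.656 -0.936
v 4.51 3.423 -0.044
v -0.416 -2.576 -2.661
v -0.814 -2.881 -1.408
v -0.303 -1.541 -2.373
v -0.702 -1.847 -1.12
v 0.762 -2.793 -2.34
v 0.363 -3.099 -1.087
v 0.874 -1.759 -2.052
v 0.476 -2.064 -0.799
v 1.805 -4.179 -2.462
v 0.663 -3.728 -1.039
v 2.72 -2.815 -2.161
v 1.577 -2.363 -0.738
v 2.703 -4.997 -1.482
v 1.56 -4.545 -0.059
v 3.617 -3.632 -1.181
v 2.475 -3.181 0.242
f 1 12 6
f 1 6 2
f 1 2 8
f 1 8 11
f 1 11 12
f 2 6 10
f 6 12 5
f 12 11 3
f 11 8 7
f 8 2 9
f 4 10 5
f 4 5 3
f 4 3 7
f 4 7 9
f 4 9 10
f 5 10 6
f 3 5 12
f 7 3 11
f 9 7 8
f 10 9 2
f 14 13 17
f 14 17 15
f 15 17 18
f 15 18 16
f 17 13 19
f 17 19 18
f 18 19 20
f 18 20 16
f 19 13 21
f 19 21 20
f 20 21 22
f 20 22 16
f 21 13 23
f 21 23 22
f 22 23 24
f 22 24 16
f 23 13 25
f 23 25 24
f 24 25 26
f 24 26 16
f 25 13 27
f 25 27 26
f 26 27 28
f 26 28 16
f 27 13 29
f 27 29 28
f 28 29 30
f 28 30 16
f 29 13 14
f 29 14 30
f 30 14 15
f 30 15 16
f 32 34 31
f 35 32 31
f 31 34 33
f 33 35 31
f 32 38 34
f 36 32 35
f 36 38 32
f 34 38 33
f 37 35 33
f 33 38 37
f 37 36 35
f 38 36 37
f 40 42 39
f 43 40 39
f 39 42 41
f 41 43 39
f 40 46 42
f 44 40 43
f 44 46 40
f 42 46 41
f 45 43 41
f 41 46 45
f 45 44 43
f 46 44 45



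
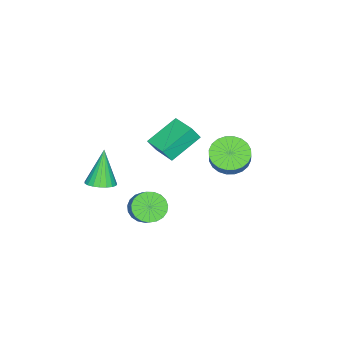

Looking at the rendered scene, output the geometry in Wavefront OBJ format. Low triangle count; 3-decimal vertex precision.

v 2.946 0.696 -2.193
v 3.655 0.619 -2.79
v 4.422 1.266 -1.965
v 3.714 1.344 -1.367
v 3.492 0.952 -2.901
v 4.26 1.6 -2.076
v 3.235 1.241 -2.889
v 4.003 1.888 -2.064
v 2.929 1.435 -2.757
v 3.696 2.083 -1.931
v 2.625 1.502 -2.527
v 3.392 2.15 -1.701
v 2.377 1.43 -2.239
v 3.144 2.078 -1.414
v 2.227 1.23 -1.944
v 2.995 1.878 -1.118
v 2.202 0.939 -1.691
v 2.969 1.587 -0.866
v 2.305 0.605 -1.525
v 3.073 1.253 -0.7
v 2.519 0.287 -1.475
v 3.287 0.935 -0.649
v 2.808 0.04 -1.548
v 3.575 0.688 -0.723
v 3.12 -0.094 -1.734
v 3.887 0.554 -0.908
v 3.402 -0.091 -1.998
v 4.169 0.557 -1.173
v 3.605 0.048 -2.296
v 4.372 0.696 -1.471
v 3.694 0.299 -2.577
v 4.462 0.947 -1.751
v -4.123 -0.664 -1.092
v -3.758 -1.012 -0.263
v -3.25 0.722 -0.895
v -2.885 0.375 -0.066
v -2.495 -1.535 -2.174
v -2.13 -1.882 -1.345
v -1.622 -0.148 -1.977
v -1.257 -0.496 -1.148
v 3.055 -1.799 -1.146
v 3.591 -2.415 -0.997
v 2.265 -2.001 0.866
v 3.771 -2.138 -0.899
v 3.827 -1.802 -0.843
v 3.75 -1.466 -0.839
v 3.553 -1.187 -0.889
v 3.269 -1.014 -0.983
v 2.949 -0.977 -1.105
v 2.646 -1.082 -1.234
v 2.415 -1.311 -1.348
v 2.294 -1.625 -1.427
v 2.304 -1.968 -1.457
v 2.444 -2.283 -1.434
v 2.69 -2.513 -1.36
v 2.999 -2.621 -1.25
v 3.318 -2.586 -1.121
v -1.466 3.274 -0.443
v -0.576 3.062 -1.037
v 0.135 3.394 -0.09
v -0.754 3.606 0.503
v -0.643 3.471 -1.131
v 0.068 3.804 -0.184
v -0.835 3.851 -1.12
v -0.124 4.183 -0.173
v -1.123 4.142 -1.006
v -0.411 4.475 -0.059
v -1.463 4.302 -0.806
v -0.751 4.634 0.141
v -1.803 4.305 -0.551
v -1.092 4.637 0.396
v -2.092 4.151 -0.28
v -1.381 4.483 0.667
v -2.286 3.863 -0.034
v -1.575 4.195 0.913
v -2.355 3.486 0.15
v -1.644 3.818 1.097
v -2.288 3.076 0.244
v -1.577 3.409 1.191
v -2.096 2.697 0.233
v -1.385 3.029 1.18
v -1.809 2.405 0.119
v -1.097 2.738 1.066
v -1.469 2.246 -0.081
v -0.757 2.578 0.866
v -1.128 2.243 -0.336
v -0.417 2.575 0.611
v -0.839 2.397 -0.607
v -0.128 2.729 0.34
v -0.645 2.685 -0.853
v 0.066 3.017 0.094
f 2 1 5
f 2 5 3
f 3 5 6
f 3 6 4
f 5 1 7
f 5 7 6
f 6 7 8
f 6 8 4
f 7 1 9
f 7 9 8
f 8 9 10
f 8 10 4
f 9 1 11
f 9 11 10
f 10 11 12
f 10 12 4
f 11 1 13
f 11 13 12
f 12 13 14
f 12 14 4
f 13 1 15
f 13 15 14
f 14 15 16
f 14 16 4
f 15 1 17
f 15 17 16
f 16 17 18
f 16 18 4
f 17 1 19
f 17 19 18
f 18 19 20
f 18 20 4
f 19 1 21
f 19 21 20
f 20 21 22
f 20 22 4
f 21 1 23
f 21 23 22
f 22 23 24
f 22 24 4
f 23 1 25
f 23 25 24
f 24 25 26
f 24 26 4
f 25 1 27
f 25 27 26
f 26 27 28
f 26 28 4
f 27 1 29
f 27 29 28
f 28 29 30
f 28 30 4
f 29 1 31
f 29 31 30
f 30 31 32
f 30 32 4
f 31 1 2
f 31 2 32
f 32 2 3
f 32 3 4
f 34 36 33
f 37 34 33
f 33 36 35
f 35 37 33
f 34 40 36
f 38 34 37
f 38 40 34
f 36 40 35
f 39 37 35
f 35 40 39
f 39 38 37
f 40 38 39
f 42 41 44
f 42 44 43
f 44 41 45
f 44 45 43
f 45 41 46
f 45 46 43
f 46 41 47
f 46 47 43
f 47 41 48
f 47 48 43
f 48 41 49
f 48 49 43
f 49 41 50
f 49 50 43
f 50 41 51
f 50 51 43
f 51 41 52
f 51 52 43
f 52 41 53
f 52 53 43
f 53 41 54
f 53 54 43
f 54 41 55
f 54 55 43
f 55 41 56
f 55 56 43
f 56 41 57
f 56 57 43
f 57 41 42
f 57 42 43
f 59 58 62
f 59 62 60
f 60 62 63
f 60 63 61
f 62 58 64
f 62 64 63
f 63 64 65
f 63 65 61
f 64 58 66
f 64 66 65
f 65 66 67
f 65 67 61
f 66 58 68
f 66 68 67
f 67 68 69
f 67 69 61
f 68 58 70
f 68 70 69
f 69 70 71
f 69 71 61
f 70 58 72
f 70 72 71
f 71 72 73
f 71 73 61
f 72 58 74
f 72 74 73
f 73 74 75
f 73 75 61
f 74 58 76
f 74 76 75
f 75 76 77
f 75 77 61
f 76 58 78
f 76 78 77
f 77 78 79
f 77 79 61
f 78 58 80
f 78 80 79
f 79 80 81
f 79 81 61
f 80 58 82
f 80 82 81
f 81 82 83
f 81 83 61
f 82 58 84
f 82 84 83
f 83 84 85
f 83 85 61
f 84 58 86
f 84 86 85
f 85 86 87
f 85 87 61
f 86 58 88
f 86 88 87
f 87 88 89
f 87 89 61
f 88 58 90
f 88 90 89
f 89 90 91
f 89 91 61
f 90 58 59
f 90 59 91
f 91 59 60
f 91 60 61

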